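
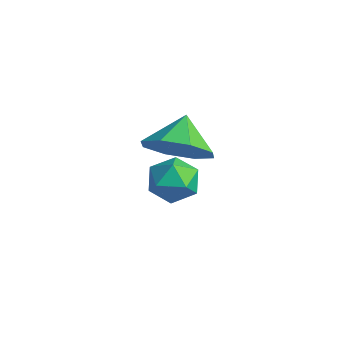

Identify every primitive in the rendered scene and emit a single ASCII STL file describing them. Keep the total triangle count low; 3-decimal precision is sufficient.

solid 
facet normal -0.875 -0.463 -0.141
outer loop
vertex -4.644 -2.812 -0.112
vertex -4.235 -3.549 -0.231
vertex -4.482 -3.321 0.551
endloop
endfacet
facet normal -0.948 0.093 0.303
outer loop
vertex -4.644 -2.812 -0.112
vertex -4.482 -3.321 0.551
vertex -4.376 -2.479 0.625
endloop
endfacet
facet normal -0.733 0.679 -0.040
outer loop
vertex -4.644 -2.812 -0.112
vertex -4.376 -2.479 0.625
vertex -4.065 -2.187 -0.112
endloop
endfacet
facet normal -0.526 0.488 -0.697
outer loop
vertex -4.644 -2.812 -0.112
vertex -4.065 -2.187 -0.112
vertex -3.978 -2.849 -0.641
endloop
endfacet
facet normal -0.614 -0.219 -0.758
outer loop
vertex -4.644 -2.812 -0.112
vertex -3.978 -2.849 -0.641
vertex -4.235 -3.549 -0.231
endloop
endfacet
facet normal -0.513 -0.011 0.859
outer loop
vertex -4.376 -2.479 0.625
vertex -4.482 -3.321 0.551
vertex -3.802 -3.011 0.961
endloop
endfacet
facet normal -0.395 -0.908 0.140
outer loop
vertex -4.482 -3.321 0.551
vertex -4.235 -3.549 -0.231
vertex -3.715 -3.673 0.432
endloop
endfacet
facet normal 0.027 -0.513 -0.858
outer loop
vertex -4.235 -3.549 -0.231
vertex -3.978 -2.849 -0.641
vertex -3.404 -3.381 -0.305
endloop
endfacet
facet normal 0.171 0.629 -0.759
outer loop
vertex -3.978 -2.849 -0.641
vertex -4.065 -2.187 -0.112
vertex -3.298 -2.539 -0.231
endloop
endfacet
facet normal -0.163 0.939 0.303
outer loop
vertex -4.065 -2.187 -0.112
vertex -4.376 -2.479 0.625
vertex -3.545 -2.311 0.551
endloop
endfacet
facet normal 0.526 -0.488 0.697
outer loop
vertex -3.136 -3.048 0.432
vertex -3.802 -3.011 0.961
vertex -3.715 -3.673 0.432
endloop
endfacet
facet normal 0.733 -0.679 0.040
outer loop
vertex -3.136 -3.048 0.432
vertex -3.715 -3.673 0.432
vertex -3.404 -3.381 -0.305
endloop
endfacet
facet normal 0.948 -0.093 -0.303
outer loop
vertex -3.136 -3.048 0.432
vertex -3.404 -3.381 -0.305
vertex -3.298 -2.539 -0.231
endloop
endfacet
facet normal 0.875 0.463 0.141
outer loop
vertex -3.136 -3.048 0.432
vertex -3.298 -2.539 -0.231
vertex -3.545 -2.311 0.551
endloop
endfacet
facet normal 0.614 0.219 0.758
outer loop
vertex -3.136 -3.048 0.432
vertex -3.545 -2.311 0.551
vertex -3.802 -3.011 0.961
endloop
endfacet
facet normal -0.171 -0.629 0.759
outer loop
vertex -3.715 -3.673 0.432
vertex -3.802 -3.011 0.961
vertex -4.482 -3.321 0.551
endloop
endfacet
facet normal 0.163 -0.939 -0.303
outer loop
vertex -3.404 -3.381 -0.305
vertex -3.715 -3.673 0.432
vertex -4.235 -3.549 -0.231
endloop
endfacet
facet normal 0.513 0.011 -0.859
outer loop
vertex -3.298 -2.539 -0.231
vertex -3.404 -3.381 -0.305
vertex -3.978 -2.849 -0.641
endloop
endfacet
facet normal 0.395 0.908 -0.140
outer loop
vertex -3.545 -2.311 0.551
vertex -3.298 -2.539 -0.231
vertex -4.065 -2.187 -0.112
endloop
endfacet
facet normal -0.027 0.513 0.858
outer loop
vertex -3.802 -3.011 0.961
vertex -3.545 -2.311 0.551
vertex -4.376 -2.479 0.625
endloop
endfacet
facet normal 0.499 -0.628 -0.597
outer loop
vertex -1.538 -4.135 3.917
vertex -2.273 -4.004 3.165
vertex -1.364 -3.521 3.416
endloop
endfacet
facet normal 0.332 0.538 0.775
outer loop
vertex -1.538 -4.135 3.917
vertex -1.364 -3.521 3.416
vertex -2.867 -3.256 3.875
endloop
endfacet
facet normal 0.499 -0.629 -0.596
outer loop
vertex -1.364 -3.521 3.416
vertex -2.273 -4.004 3.165
vertex -1.722 -3.191 2.768
endloop
endfacet
facet normal 0.259 0.911 0.321
outer loop
vertex -1.364 -3.521 3.416
vertex -1.722 -3.191 2.768
vertex -2.867 -3.256 3.875
endloop
endfacet
facet normal 0.498 -0.629 -0.596
outer loop
vertex -1.722 -3.191 2.768
vertex -2.273 -4.004 3.165
vertex -2.404 -3.337 2.352
endloop
endfacet
facet normal -0.151 0.984 -0.098
outer loop
vertex -1.722 -3.191 2.768
vertex -2.404 -3.337 2.352
vertex -2.867 -3.256 3.875
endloop
endfacet
facet normal 0.498 -0.629 -0.596
outer loop
vertex -2.404 -3.337 2.352
vertex -2.273 -4.004 3.165
vertex -3.009 -3.874 2.413
endloop
endfacet
facet normal -0.658 0.714 -0.238
outer loop
vertex -2.404 -3.337 2.352
vertex -3.009 -3.874 2.413
vertex -2.867 -3.256 3.875
endloop
endfacet
facet normal 0.498 -0.629 -0.597
outer loop
vertex -3.009 -3.874 2.413
vertex -2.273 -4.004 3.165
vertex -3.183 -4.487 2.914
endloop
endfacet
facet normal -0.965 0.261 -0.016
outer loop
vertex -3.009 -3.874 2.413
vertex -3.183 -4.487 2.914
vertex -2.867 -3.256 3.875
endloop
endfacet
facet normal 0.498 -0.629 -0.597
outer loop
vertex -3.183 -4.487 2.914
vertex -2.273 -4.004 3.165
vertex -2.825 -4.818 3.562
endloop
endfacet
facet normal -0.893 -0.111 0.436
outer loop
vertex -3.183 -4.487 2.914
vertex -2.825 -4.818 3.562
vertex -2.867 -3.256 3.875
endloop
endfacet
facet normal 0.499 -0.629 -0.597
outer loop
vertex -2.825 -4.818 3.562
vertex -2.273 -4.004 3.165
vertex -2.143 -4.672 3.978
endloop
endfacet
facet normal -0.483 -0.185 0.856
outer loop
vertex -2.825 -4.818 3.562
vertex -2.143 -4.672 3.978
vertex -2.867 -3.256 3.875
endloop
endfacet
facet normal 0.498 -0.629 -0.597
outer loop
vertex -2.143 -4.672 3.978
vertex -2.273 -4.004 3.165
vertex -1.538 -4.135 3.917
endloop
endfacet
facet normal 0.025 0.085 0.996
outer loop
vertex -2.143 -4.672 3.978
vertex -1.538 -4.135 3.917
vertex -2.867 -3.256 3.875
endloop
endfacet

endsolid


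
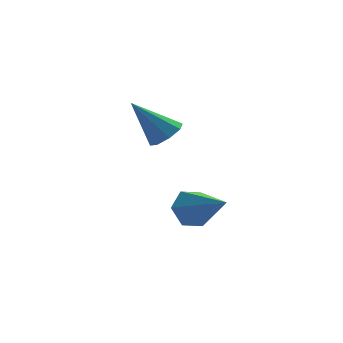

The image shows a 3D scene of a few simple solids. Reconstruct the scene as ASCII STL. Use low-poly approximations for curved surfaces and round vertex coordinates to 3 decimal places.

solid 
facet normal -0.424 0.768 -0.480
outer loop
vertex 1.649 -1.69 -4.668
vertex 1.301 -1.397 -3.891
vertex 2.113 -1.114 -4.155
endloop
endfacet
facet normal 0.844 -0.266 -0.465
outer loop
vertex 1.649 -1.69 -4.668
vertex 2.113 -1.114 -4.155
vertex 2.219 -3.063 -2.849
endloop
endfacet
facet normal -0.424 0.768 -0.481
outer loop
vertex 2.113 -1.114 -4.155
vertex 1.301 -1.397 -3.891
vertex 1.765 -0.82 -3.379
endloop
endfacet
facet normal 0.914 0.259 0.312
outer loop
vertex 2.113 -1.114 -4.155
vertex 1.765 -0.82 -3.379
vertex 2.219 -3.063 -2.849
endloop
endfacet
facet normal -0.423 0.768 -0.481
outer loop
vertex 1.765 -0.82 -3.379
vertex 1.301 -1.397 -3.891
vertex 0.952 -1.103 -3.115
endloop
endfacet
facet normal 0.213 0.265 0.940
outer loop
vertex 1.765 -0.82 -3.379
vertex 0.952 -1.103 -3.115
vertex 2.219 -3.063 -2.849
endloop
endfacet
facet normal -0.423 0.768 -0.481
outer loop
vertex 0.952 -1.103 -3.115
vertex 1.301 -1.397 -3.891
vertex 0.488 -1.68 -3.627
endloop
endfacet
facet normal -0.558 -0.253 0.791
outer loop
vertex 0.952 -1.103 -3.115
vertex 0.488 -1.68 -3.627
vertex 2.219 -3.063 -2.849
endloop
endfacet
facet normal -0.423 0.769 -0.479
outer loop
vertex 0.488 -1.68 -3.627
vertex 1.301 -1.397 -3.891
vertex 0.836 -1.973 -4.404
endloop
endfacet
facet normal -0.628 -0.778 0.012
outer loop
vertex 0.488 -1.68 -3.627
vertex 0.836 -1.973 -4.404
vertex 2.219 -3.063 -2.849
endloop
endfacet
facet normal -0.423 0.769 -0.479
outer loop
vertex 0.836 -1.973 -4.404
vertex 1.301 -1.397 -3.891
vertex 1.649 -1.69 -4.668
endloop
endfacet
facet normal 0.073 -0.785 -0.615
outer loop
vertex 0.836 -1.973 -4.404
vertex 1.649 -1.69 -4.668
vertex 2.219 -3.063 -2.849
endloop
endfacet
facet normal 0.613 -0.179 -0.770
outer loop
vertex 1.713 2.384 -1.188
vertex 1.074 2.302 -1.678
vertex 1.543 2.92 -1.448
endloop
endfacet
facet normal 0.492 0.501 0.712
outer loop
vertex 1.713 2.384 -1.188
vertex 1.543 2.92 -1.448
vertex -0.214 2.678 -0.062
endloop
endfacet
facet normal 0.613 -0.179 -0.769
outer loop
vertex 1.543 2.92 -1.448
vertex 1.074 2.302 -1.678
vertex 1.098 3.094 -1.843
endloop
endfacet
facet normal 0.105 0.948 0.299
outer loop
vertex 1.543 2.92 -1.448
vertex 1.098 3.094 -1.843
vertex -0.214 2.678 -0.062
endloop
endfacet
facet normal 0.613 -0.179 -0.770
outer loop
vertex 1.098 3.094 -1.843
vertex 1.074 2.302 -1.678
vertex 0.639 2.804 -2.141
endloop
endfacet
facet normal -0.464 0.875 -0.137
outer loop
vertex 1.098 3.094 -1.843
vertex 0.639 2.804 -2.141
vertex -0.214 2.678 -0.062
endloop
endfacet
facet normal 0.613 -0.179 -0.770
outer loop
vertex 0.639 2.804 -2.141
vertex 1.074 2.302 -1.678
vertex 0.434 2.219 -2.168
endloop
endfacet
facet normal -0.882 0.325 -0.342
outer loop
vertex 0.639 2.804 -2.141
vertex 0.434 2.219 -2.168
vertex -0.214 2.678 -0.062
endloop
endfacet
facet normal 0.613 -0.179 -0.770
outer loop
vertex 0.434 2.219 -2.168
vertex 1.074 2.302 -1.678
vertex 0.604 1.683 -1.908
endloop
endfacet
facet normal -0.904 -0.381 -0.195
outer loop
vertex 0.434 2.219 -2.168
vertex 0.604 1.683 -1.908
vertex -0.214 2.678 -0.062
endloop
endfacet
facet normal 0.613 -0.179 -0.770
outer loop
vertex 0.604 1.683 -1.908
vertex 1.074 2.302 -1.678
vertex 1.049 1.509 -1.513
endloop
endfacet
facet normal -0.517 -0.828 0.217
outer loop
vertex 0.604 1.683 -1.908
vertex 1.049 1.509 -1.513
vertex -0.214 2.678 -0.062
endloop
endfacet
facet normal 0.613 -0.179 -0.769
outer loop
vertex 1.049 1.509 -1.513
vertex 1.074 2.302 -1.678
vertex 1.508 1.799 -1.215
endloop
endfacet
facet normal 0.052 -0.755 0.654
outer loop
vertex 1.049 1.509 -1.513
vertex 1.508 1.799 -1.215
vertex -0.214 2.678 -0.062
endloop
endfacet
facet normal 0.613 -0.179 -0.769
outer loop
vertex 1.508 1.799 -1.215
vertex 1.074 2.302 -1.678
vertex 1.713 2.384 -1.188
endloop
endfacet
facet normal 0.470 -0.204 0.858
outer loop
vertex 1.508 1.799 -1.215
vertex 1.713 2.384 -1.188
vertex -0.214 2.678 -0.062
endloop
endfacet

endsolid


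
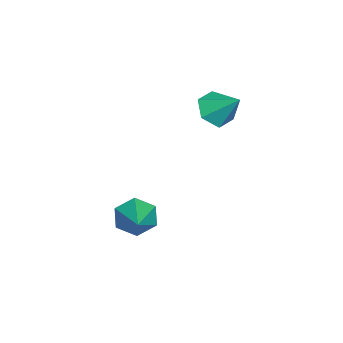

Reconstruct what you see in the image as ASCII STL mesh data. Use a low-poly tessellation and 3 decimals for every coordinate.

solid 
facet normal -0.331 -0.678 -0.657
outer loop
vertex -3.092 2.569 3.253
vertex -3.77 2.89 3.263
vertex -3.254 3.118 2.768
endloop
endfacet
facet normal 0.968 0.245 -0.046
outer loop
vertex -3.092 2.569 3.253
vertex -3.254 3.118 2.768
vertex -3.35 3.75 4.097
endloop
endfacet
facet normal -0.330 -0.678 -0.656
outer loop
vertex -3.254 3.118 2.768
vertex -3.77 2.89 3.263
vertex -3.932 3.438 2.778
endloop
endfacet
facet normal 0.392 0.842 -0.372
outer loop
vertex -3.254 3.118 2.768
vertex -3.932 3.438 2.778
vertex -3.35 3.75 4.097
endloop
endfacet
facet normal -0.330 -0.678 -0.656
outer loop
vertex -3.932 3.438 2.778
vertex -3.77 2.89 3.263
vertex -4.448 3.21 3.273
endloop
endfacet
facet normal -0.425 0.905 -0.026
outer loop
vertex -3.932 3.438 2.778
vertex -4.448 3.21 3.273
vertex -3.35 3.75 4.097
endloop
endfacet
facet normal -0.330 -0.678 -0.657
outer loop
vertex -4.448 3.21 3.273
vertex -3.77 2.89 3.263
vertex -4.285 2.662 3.757
endloop
endfacet
facet normal -0.667 0.372 0.646
outer loop
vertex -4.448 3.21 3.273
vertex -4.285 2.662 3.757
vertex -3.35 3.75 4.097
endloop
endfacet
facet normal -0.330 -0.678 -0.657
outer loop
vertex -4.285 2.662 3.757
vertex -3.77 2.89 3.263
vertex -3.608 2.341 3.748
endloop
endfacet
facet normal -0.093 -0.223 0.970
outer loop
vertex -4.285 2.662 3.757
vertex -3.608 2.341 3.748
vertex -3.35 3.75 4.097
endloop
endfacet
facet normal -0.331 -0.678 -0.657
outer loop
vertex -3.608 2.341 3.748
vertex -3.77 2.89 3.263
vertex -3.092 2.569 3.253
endloop
endfacet
facet normal 0.726 -0.288 0.624
outer loop
vertex -3.608 2.341 3.748
vertex -3.092 2.569 3.253
vertex -3.35 3.75 4.097
endloop
endfacet
facet normal -0.858 -0.261 -0.443
outer loop
vertex -0.97 0.291 -0.868
vertex -1.322 0.854 -0.518
vertex -1.009 0.967 -1.19
endloop
endfacet
facet normal 0.789 -0.227 -0.571
outer loop
vertex -0.97 0.291 -0.868
vertex -1.009 0.967 -1.19
vertex 0.102 1.286 0.218
endloop
endfacet
facet normal -0.858 -0.261 -0.443
outer loop
vertex -1.009 0.967 -1.19
vertex -1.322 0.854 -0.518
vertex -1.361 1.53 -0.84
endloop
endfacet
facet normal 0.509 0.661 -0.551
outer loop
vertex -1.009 0.967 -1.19
vertex -1.361 1.53 -0.84
vertex 0.102 1.286 0.218
endloop
endfacet
facet normal -0.857 -0.261 -0.444
outer loop
vertex -1.361 1.53 -0.84
vertex -1.322 0.854 -0.518
vertex -1.674 1.416 -0.168
endloop
endfacet
facet normal 0.032 0.983 0.182
outer loop
vertex -1.361 1.53 -0.84
vertex -1.674 1.416 -0.168
vertex 0.102 1.286 0.218
endloop
endfacet
facet normal -0.857 -0.261 -0.444
outer loop
vertex -1.674 1.416 -0.168
vertex -1.322 0.854 -0.518
vertex -1.635 0.74 0.154
endloop
endfacet
facet normal -0.164 0.417 0.894
outer loop
vertex -1.674 1.416 -0.168
vertex -1.635 0.74 0.154
vertex 0.102 1.286 0.218
endloop
endfacet
facet normal -0.857 -0.261 -0.444
outer loop
vertex -1.635 0.74 0.154
vertex -1.322 0.854 -0.518
vertex -1.283 0.178 -0.195
endloop
endfacet
facet normal 0.116 -0.471 0.875
outer loop
vertex -1.635 0.74 0.154
vertex -1.283 0.178 -0.195
vertex 0.102 1.286 0.218
endloop
endfacet
facet normal -0.858 -0.261 -0.443
outer loop
vertex -1.283 0.178 -0.195
vertex -1.322 0.854 -0.518
vertex -0.97 0.291 -0.868
endloop
endfacet
facet normal 0.592 -0.793 0.142
outer loop
vertex -1.283 0.178 -0.195
vertex -0.97 0.291 -0.868
vertex 0.102 1.286 0.218
endloop
endfacet

endsolid


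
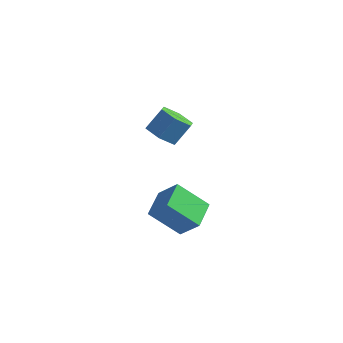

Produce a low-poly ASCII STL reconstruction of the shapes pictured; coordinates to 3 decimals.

solid 
facet normal -0.689 0.067 -0.721
outer loop
vertex 2.148 -3.311 2.47
vertex 1.969 -1.985 2.764
vertex 3.395 -2.888 1.318
endloop
endfacet
facet normal 0.130 -0.968 -0.214
outer loop
vertex 4.291 -2.975 2.256
vertex 2.148 -3.311 2.47
vertex 3.395 -2.888 1.318
endloop
endfacet
facet normal -0.689 0.067 -0.721
outer loop
vertex 3.395 -2.888 1.318
vertex 1.969 -1.985 2.764
vertex 3.216 -1.562 1.612
endloop
endfacet
facet normal 0.713 0.242 -0.658
outer loop
vertex 3.216 -1.562 1.612
vertex 4.291 -2.975 2.256
vertex 3.395 -2.888 1.318
endloop
endfacet
facet normal -0.713 -0.242 0.658
outer loop
vertex 2.148 -3.311 2.47
vertex 2.865 -2.072 3.702
vertex 1.969 -1.985 2.764
endloop
endfacet
facet normal 0.130 -0.968 -0.214
outer loop
vertex 3.044 -3.398 3.408
vertex 2.148 -3.311 2.47
vertex 4.291 -2.975 2.256
endloop
endfacet
facet normal -0.713 -0.242 0.658
outer loop
vertex 3.044 -3.398 3.408
vertex 2.865 -2.072 3.702
vertex 2.148 -3.311 2.47
endloop
endfacet
facet normal -0.130 0.968 0.214
outer loop
vertex 1.969 -1.985 2.764
vertex 2.865 -2.072 3.702
vertex 3.216 -1.562 1.612
endloop
endfacet
facet normal 0.713 0.242 -0.658
outer loop
vertex 4.112 -1.649 2.55
vertex 4.291 -2.975 2.256
vertex 3.216 -1.562 1.612
endloop
endfacet
facet normal -0.130 0.968 0.214
outer loop
vertex 3.216 -1.562 1.612
vertex 2.865 -2.072 3.702
vertex 4.112 -1.649 2.55
endloop
endfacet
facet normal 0.689 -0.067 0.721
outer loop
vertex 4.112 -1.649 2.55
vertex 3.044 -3.398 3.408
vertex 4.291 -2.975 2.256
endloop
endfacet
facet normal 0.689 -0.067 0.721
outer loop
vertex 2.865 -2.072 3.702
vertex 3.044 -3.398 3.408
vertex 4.112 -1.649 2.55
endloop
endfacet
facet normal -0.366 -0.529 -0.765
outer loop
vertex 0.796 1.911 2.783
vertex -0.007 2.232 2.945
vertex 0.532 2.656 2.394
endloop
endfacet
facet normal 0.881 0.068 -0.468
outer loop
vertex 0.796 1.911 2.783
vertex 0.532 2.656 2.394
vertex 1.25 2.567 3.732
endloop
endfacet
facet normal 0.881 0.066 -0.468
outer loop
vertex 1.25 2.567 3.732
vertex 0.532 2.656 2.394
vertex 0.987 3.312 3.343
endloop
endfacet
facet normal 0.367 0.529 0.765
outer loop
vertex 1.25 2.567 3.732
vertex 0.987 3.312 3.343
vertex 0.447 2.888 3.895
endloop
endfacet
facet normal -0.366 -0.529 -0.765
outer loop
vertex 0.532 2.656 2.394
vertex -0.007 2.232 2.945
vertex -0.271 2.976 2.557
endloop
endfacet
facet normal 0.180 0.767 -0.616
outer loop
vertex 0.532 2.656 2.394
vertex -0.271 2.976 2.557
vertex 0.987 3.312 3.343
endloop
endfacet
facet normal 0.180 0.767 -0.616
outer loop
vertex 0.987 3.312 3.343
vertex -0.271 2.976 2.557
vertex 0.184 3.632 3.506
endloop
endfacet
facet normal 0.366 0.530 0.765
outer loop
vertex 0.987 3.312 3.343
vertex 0.184 3.632 3.506
vertex 0.447 2.888 3.895
endloop
endfacet
facet normal -0.367 -0.529 -0.765
outer loop
vertex -0.271 2.976 2.557
vertex -0.007 2.232 2.945
vertex -0.81 2.553 3.108
endloop
endfacet
facet normal -0.700 0.699 -0.148
outer loop
vertex -0.271 2.976 2.557
vertex -0.81 2.553 3.108
vertex 0.184 3.632 3.506
endloop
endfacet
facet normal -0.699 0.699 -0.149
outer loop
vertex 0.184 3.632 3.506
vertex -0.81 2.553 3.108
vertex -0.356 3.209 4.057
endloop
endfacet
facet normal 0.366 0.530 0.765
outer loop
vertex 0.184 3.632 3.506
vertex -0.356 3.209 4.057
vertex 0.447 2.888 3.895
endloop
endfacet
facet normal -0.367 -0.529 -0.765
outer loop
vertex -0.81 2.553 3.108
vertex -0.007 2.232 2.945
vertex -0.547 1.808 3.497
endloop
endfacet
facet normal -0.881 -0.067 0.468
outer loop
vertex -0.81 2.553 3.108
vertex -0.547 1.808 3.497
vertex -0.356 3.209 4.057
endloop
endfacet
facet normal -0.881 -0.067 0.469
outer loop
vertex -0.356 3.209 4.057
vertex -0.547 1.808 3.497
vertex -0.092 2.464 4.446
endloop
endfacet
facet normal 0.366 0.529 0.765
outer loop
vertex -0.356 3.209 4.057
vertex -0.092 2.464 4.446
vertex 0.447 2.888 3.895
endloop
endfacet
facet normal -0.366 -0.530 -0.765
outer loop
vertex -0.547 1.808 3.497
vertex -0.007 2.232 2.945
vertex 0.256 1.488 3.334
endloop
endfacet
facet normal -0.180 -0.767 0.616
outer loop
vertex -0.547 1.808 3.497
vertex 0.256 1.488 3.334
vertex -0.092 2.464 4.446
endloop
endfacet
facet normal -0.180 -0.767 0.616
outer loop
vertex -0.092 2.464 4.446
vertex 0.256 1.488 3.334
vertex 0.711 2.144 4.283
endloop
endfacet
facet normal 0.366 0.529 0.765
outer loop
vertex -0.092 2.464 4.446
vertex 0.711 2.144 4.283
vertex 0.447 2.888 3.895
endloop
endfacet
facet normal -0.366 -0.530 -0.765
outer loop
vertex 0.256 1.488 3.334
vertex -0.007 2.232 2.945
vertex 0.796 1.911 2.783
endloop
endfacet
facet normal 0.699 -0.699 0.148
outer loop
vertex 0.256 1.488 3.334
vertex 0.796 1.911 2.783
vertex 0.711 2.144 4.283
endloop
endfacet
facet normal 0.700 -0.699 0.148
outer loop
vertex 0.711 2.144 4.283
vertex 0.796 1.911 2.783
vertex 1.25 2.567 3.732
endloop
endfacet
facet normal 0.367 0.529 0.765
outer loop
vertex 0.711 2.144 4.283
vertex 1.25 2.567 3.732
vertex 0.447 2.888 3.895
endloop
endfacet

endsolid


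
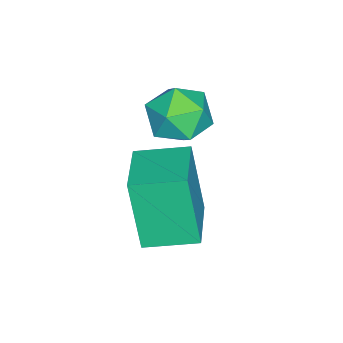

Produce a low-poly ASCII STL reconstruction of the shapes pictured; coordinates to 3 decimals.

solid 
facet normal 0.345 0.227 0.910
outer loop
vertex -0.744 2.642 1.865
vertex -1.01 1.801 2.176
vertex -0.152 1.919 1.821
endloop
endfacet
facet normal 0.720 0.565 0.404
outer loop
vertex -0.744 2.642 1.865
vertex -0.152 1.919 1.821
vertex -0.216 2.515 1.103
endloop
endfacet
facet normal 0.267 0.963 0.025
outer loop
vertex -0.744 2.642 1.865
vertex -0.216 2.515 1.103
vertex -1.113 2.766 1.014
endloop
endfacet
facet normal -0.387 0.874 0.295
outer loop
vertex -0.744 2.642 1.865
vertex -1.113 2.766 1.014
vertex -1.604 2.325 1.677
endloop
endfacet
facet normal -0.339 0.419 0.843
outer loop
vertex -0.744 2.642 1.865
vertex -1.604 2.325 1.677
vertex -1.01 1.801 2.176
endloop
endfacet
facet normal 0.997 0.070 -0.030
outer loop
vertex -0.216 2.515 1.103
vertex -0.152 1.919 1.821
vertex -0.156 1.595 0.943
endloop
endfacet
facet normal 0.391 -0.475 0.788
outer loop
vertex -0.152 1.919 1.821
vertex -1.01 1.801 2.176
vertex -0.647 1.154 1.606
endloop
endfacet
facet normal -0.716 -0.165 0.679
outer loop
vertex -1.01 1.801 2.176
vertex -1.604 2.325 1.677
vertex -1.544 1.405 1.517
endloop
endfacet
facet normal -0.794 0.572 -0.207
outer loop
vertex -1.604 2.325 1.677
vertex -1.113 2.766 1.014
vertex -1.608 2.001 0.799
endloop
endfacet
facet normal 0.265 0.717 -0.645
outer loop
vertex -1.113 2.766 1.014
vertex -0.216 2.515 1.103
vertex -0.75 2.119 0.444
endloop
endfacet
facet normal 0.387 -0.874 -0.295
outer loop
vertex -1.016 1.278 0.755
vertex -0.156 1.595 0.943
vertex -0.647 1.154 1.606
endloop
endfacet
facet normal -0.267 -0.963 -0.025
outer loop
vertex -1.016 1.278 0.755
vertex -0.647 1.154 1.606
vertex -1.544 1.405 1.517
endloop
endfacet
facet normal -0.720 -0.565 -0.404
outer loop
vertex -1.016 1.278 0.755
vertex -1.544 1.405 1.517
vertex -1.608 2.001 0.799
endloop
endfacet
facet normal -0.345 -0.227 -0.910
outer loop
vertex -1.016 1.278 0.755
vertex -1.608 2.001 0.799
vertex -0.75 2.119 0.444
endloop
endfacet
facet normal 0.339 -0.419 -0.843
outer loop
vertex -1.016 1.278 0.755
vertex -0.75 2.119 0.444
vertex -0.156 1.595 0.943
endloop
endfacet
facet normal 0.794 -0.572 0.207
outer loop
vertex -0.647 1.154 1.606
vertex -0.156 1.595 0.943
vertex -0.152 1.919 1.821
endloop
endfacet
facet normal -0.265 -0.717 0.645
outer loop
vertex -1.544 1.405 1.517
vertex -0.647 1.154 1.606
vertex -1.01 1.801 2.176
endloop
endfacet
facet normal -0.997 -0.070 0.030
outer loop
vertex -1.608 2.001 0.799
vertex -1.544 1.405 1.517
vertex -1.604 2.325 1.677
endloop
endfacet
facet normal -0.391 0.475 -0.788
outer loop
vertex -0.75 2.119 0.444
vertex -1.608 2.001 0.799
vertex -1.113 2.766 1.014
endloop
endfacet
facet normal 0.716 0.165 -0.679
outer loop
vertex -0.156 1.595 0.943
vertex -0.75 2.119 0.444
vertex -0.216 2.515 1.103
endloop
endfacet
facet normal -0.928 -0.310 -0.208
outer loop
vertex 0.552 1.348 0.925
vertex 0.065 2.651 1.155
vertex 0.846 1.811 -1.081
endloop
endfacet
facet normal 0.345 -0.924 -0.163
outer loop
vertex 2.395 2.329 -0.735
vertex 0.552 1.348 0.925
vertex 0.846 1.811 -1.081
endloop
endfacet
facet normal -0.928 -0.310 -0.207
outer loop
vertex 0.846 1.811 -1.081
vertex 0.065 2.651 1.155
vertex 0.359 3.114 -0.852
endloop
endfacet
facet normal 0.141 0.222 -0.965
outer loop
vertex 0.359 3.114 -0.852
vertex 2.395 2.329 -0.735
vertex 0.846 1.811 -1.081
endloop
endfacet
facet normal -0.141 -0.223 0.965
outer loop
vertex 0.552 1.348 0.925
vertex 1.614 3.169 1.501
vertex 0.065 2.651 1.155
endloop
endfacet
facet normal 0.345 -0.924 -0.163
outer loop
vertex 2.101 1.866 1.272
vertex 0.552 1.348 0.925
vertex 2.395 2.329 -0.735
endloop
endfacet
facet normal -0.142 -0.222 0.965
outer loop
vertex 2.101 1.866 1.272
vertex 1.614 3.169 1.501
vertex 0.552 1.348 0.925
endloop
endfacet
facet normal -0.345 0.924 0.163
outer loop
vertex 0.065 2.651 1.155
vertex 1.614 3.169 1.501
vertex 0.359 3.114 -0.852
endloop
endfacet
facet normal 0.141 0.223 -0.964
outer loop
vertex 1.908 3.632 -0.505
vertex 2.395 2.329 -0.735
vertex 0.359 3.114 -0.852
endloop
endfacet
facet normal -0.346 0.924 0.163
outer loop
vertex 0.359 3.114 -0.852
vertex 1.614 3.169 1.501
vertex 1.908 3.632 -0.505
endloop
endfacet
facet normal 0.928 0.310 0.207
outer loop
vertex 1.908 3.632 -0.505
vertex 2.101 1.866 1.272
vertex 2.395 2.329 -0.735
endloop
endfacet
facet normal 0.928 0.310 0.208
outer loop
vertex 1.614 3.169 1.501
vertex 2.101 1.866 1.272
vertex 1.908 3.632 -0.505
endloop
endfacet

endsolid


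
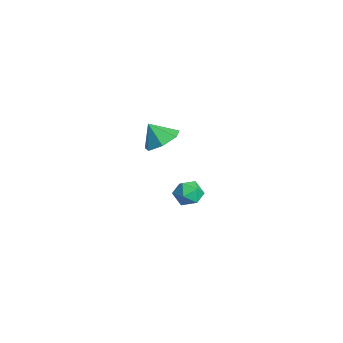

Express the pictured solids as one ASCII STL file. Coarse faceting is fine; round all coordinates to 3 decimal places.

solid 
facet normal 0.123 0.839 0.530
outer loop
vertex 0.387 -0.545 -3.838
vertex -0.127 -0.866 -3.21
vertex 0.734 -1.008 -3.185
endloop
endfacet
facet normal 0.698 0.704 0.128
outer loop
vertex 0.387 -0.545 -3.838
vertex 0.734 -1.008 -3.185
vertex 1.01 -1.133 -4.003
endloop
endfacet
facet normal 0.490 0.674 -0.553
outer loop
vertex 0.387 -0.545 -3.838
vertex 1.01 -1.133 -4.003
vertex 0.321 -1.068 -4.534
endloop
endfacet
facet normal -0.215 0.790 -0.574
outer loop
vertex 0.387 -0.545 -3.838
vertex 0.321 -1.068 -4.534
vertex -0.382 -0.903 -4.043
endloop
endfacet
facet normal -0.441 0.892 0.095
outer loop
vertex 0.387 -0.545 -3.838
vertex -0.382 -0.903 -4.043
vertex -0.127 -0.866 -3.21
endloop
endfacet
facet normal 0.949 0.061 0.311
outer loop
vertex 1.01 -1.133 -4.003
vertex 0.734 -1.008 -3.185
vertex 0.882 -1.817 -3.477
endloop
endfacet
facet normal 0.018 0.281 0.960
outer loop
vertex 0.734 -1.008 -3.185
vertex -0.127 -0.866 -3.21
vertex 0.179 -1.652 -2.986
endloop
endfacet
facet normal -0.894 0.365 0.258
outer loop
vertex -0.127 -0.866 -3.21
vertex -0.382 -0.903 -4.043
vertex -0.51 -1.587 -3.517
endloop
endfacet
facet normal -0.529 0.201 -0.825
outer loop
vertex -0.382 -0.903 -4.043
vertex 0.321 -1.068 -4.534
vertex -0.234 -1.712 -4.335
endloop
endfacet
facet normal 0.611 0.012 -0.791
outer loop
vertex 0.321 -1.068 -4.534
vertex 1.01 -1.133 -4.003
vertex 0.627 -1.854 -4.31
endloop
endfacet
facet normal 0.215 -0.790 0.574
outer loop
vertex 0.113 -2.175 -3.682
vertex 0.882 -1.817 -3.477
vertex 0.179 -1.652 -2.986
endloop
endfacet
facet normal -0.490 -0.674 0.553
outer loop
vertex 0.113 -2.175 -3.682
vertex 0.179 -1.652 -2.986
vertex -0.51 -1.587 -3.517
endloop
endfacet
facet normal -0.698 -0.704 -0.128
outer loop
vertex 0.113 -2.175 -3.682
vertex -0.51 -1.587 -3.517
vertex -0.234 -1.712 -4.335
endloop
endfacet
facet normal -0.123 -0.839 -0.530
outer loop
vertex 0.113 -2.175 -3.682
vertex -0.234 -1.712 -4.335
vertex 0.627 -1.854 -4.31
endloop
endfacet
facet normal 0.441 -0.892 -0.095
outer loop
vertex 0.113 -2.175 -3.682
vertex 0.627 -1.854 -4.31
vertex 0.882 -1.817 -3.477
endloop
endfacet
facet normal 0.529 -0.201 0.825
outer loop
vertex 0.179 -1.652 -2.986
vertex 0.882 -1.817 -3.477
vertex 0.734 -1.008 -3.185
endloop
endfacet
facet normal -0.611 -0.012 0.791
outer loop
vertex -0.51 -1.587 -3.517
vertex 0.179 -1.652 -2.986
vertex -0.127 -0.866 -3.21
endloop
endfacet
facet normal -0.949 -0.061 -0.311
outer loop
vertex -0.234 -1.712 -4.335
vertex -0.51 -1.587 -3.517
vertex -0.382 -0.903 -4.043
endloop
endfacet
facet normal -0.018 -0.281 -0.960
outer loop
vertex 0.627 -1.854 -4.31
vertex -0.234 -1.712 -4.335
vertex 0.321 -1.068 -4.534
endloop
endfacet
facet normal 0.894 -0.365 -0.258
outer loop
vertex 0.882 -1.817 -3.477
vertex 0.627 -1.854 -4.31
vertex 1.01 -1.133 -4.003
endloop
endfacet
facet normal 0.376 0.452 -0.809
outer loop
vertex 3.943 -3.115 3.248
vertex 3.303 -3.62 2.668
vertex 3.178 -2.73 3.107
endloop
endfacet
facet normal 0.010 0.361 0.932
outer loop
vertex 3.943 -3.115 3.248
vertex 3.178 -2.73 3.107
vertex 2.837 -4.18 3.672
endloop
endfacet
facet normal 0.376 0.452 -0.809
outer loop
vertex 3.178 -2.73 3.107
vertex 3.303 -3.62 2.668
vertex 2.507 -3.015 2.636
endloop
endfacet
facet normal -0.634 0.406 0.658
outer loop
vertex 3.178 -2.73 3.107
vertex 2.507 -3.015 2.636
vertex 2.837 -4.18 3.672
endloop
endfacet
facet normal 0.376 0.452 -0.809
outer loop
vertex 2.507 -3.015 2.636
vertex 3.303 -3.62 2.668
vertex 2.436 -3.756 2.189
endloop
endfacet
facet normal -0.968 -0.056 0.246
outer loop
vertex 2.507 -3.015 2.636
vertex 2.436 -3.756 2.189
vertex 2.837 -4.18 3.672
endloop
endfacet
facet normal 0.376 0.452 -0.809
outer loop
vertex 2.436 -3.756 2.189
vertex 3.303 -3.62 2.668
vertex 3.017 -4.394 2.103
endloop
endfacet
facet normal -0.739 -0.674 0.007
outer loop
vertex 2.436 -3.756 2.189
vertex 3.017 -4.394 2.103
vertex 2.837 -4.18 3.672
endloop
endfacet
facet normal 0.376 0.452 -0.809
outer loop
vertex 3.017 -4.394 2.103
vertex 3.303 -3.62 2.668
vertex 3.814 -4.449 2.443
endloop
endfacet
facet normal -0.119 -0.985 0.121
outer loop
vertex 3.017 -4.394 2.103
vertex 3.814 -4.449 2.443
vertex 2.837 -4.18 3.672
endloop
endfacet
facet normal 0.376 0.451 -0.809
outer loop
vertex 3.814 -4.449 2.443
vertex 3.303 -3.62 2.668
vertex 4.226 -3.88 2.952
endloop
endfacet
facet normal 0.423 -0.755 0.501
outer loop
vertex 3.814 -4.449 2.443
vertex 4.226 -3.88 2.952
vertex 2.837 -4.18 3.672
endloop
endfacet
facet normal 0.376 0.452 -0.809
outer loop
vertex 4.226 -3.88 2.952
vertex 3.303 -3.62 2.668
vertex 3.943 -3.115 3.248
endloop
endfacet
facet normal 0.481 -0.156 0.863
outer loop
vertex 4.226 -3.88 2.952
vertex 3.943 -3.115 3.248
vertex 2.837 -4.18 3.672
endloop
endfacet

endsolid


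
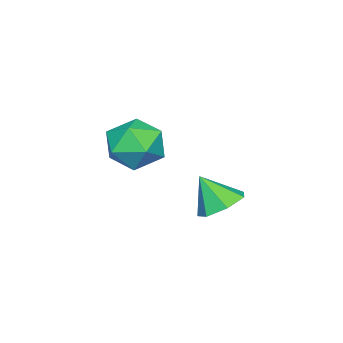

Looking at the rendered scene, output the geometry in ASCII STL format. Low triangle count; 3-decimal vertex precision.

solid 
facet normal 0.416 0.798 -0.436
outer loop
vertex 2.781 -3.026 -1.806
vertex 1.919 -2.362 -1.414
vertex 2.871 -2.509 -0.775
endloop
endfacet
facet normal 0.914 0.325 -0.243
outer loop
vertex 2.781 -3.026 -1.806
vertex 2.871 -2.509 -0.775
vertex 3.225 -3.603 -0.907
endloop
endfacet
facet normal 0.769 -0.293 -0.568
outer loop
vertex 2.781 -3.026 -1.806
vertex 3.225 -3.603 -0.907
vertex 2.491 -4.131 -1.628
endloop
endfacet
facet normal 0.181 -0.202 -0.962
outer loop
vertex 2.781 -3.026 -1.806
vertex 2.491 -4.131 -1.628
vertex 1.683 -3.364 -1.941
endloop
endfacet
facet normal -0.037 0.472 -0.881
outer loop
vertex 2.781 -3.026 -1.806
vertex 1.683 -3.364 -1.941
vertex 1.919 -2.362 -1.414
endloop
endfacet
facet normal 0.859 0.222 0.461
outer loop
vertex 3.225 -3.603 -0.907
vertex 2.871 -2.509 -0.775
vertex 2.637 -3.296 0.041
endloop
endfacet
facet normal 0.053 0.987 0.149
outer loop
vertex 2.871 -2.509 -0.775
vertex 1.919 -2.362 -1.414
vertex 1.829 -2.529 -0.272
endloop
endfacet
facet normal -0.680 0.460 -0.571
outer loop
vertex 1.919 -2.362 -1.414
vertex 1.683 -3.364 -1.941
vertex 1.095 -3.057 -0.993
endloop
endfacet
facet normal -0.327 -0.632 -0.703
outer loop
vertex 1.683 -3.364 -1.941
vertex 2.491 -4.131 -1.628
vertex 1.449 -4.151 -1.125
endloop
endfacet
facet normal 0.624 -0.779 -0.065
outer loop
vertex 2.491 -4.131 -1.628
vertex 3.225 -3.603 -0.907
vertex 2.401 -4.298 -0.486
endloop
endfacet
facet normal -0.181 0.202 0.962
outer loop
vertex 1.539 -3.634 -0.094
vertex 2.637 -3.296 0.041
vertex 1.829 -2.529 -0.272
endloop
endfacet
facet normal -0.769 0.293 0.568
outer loop
vertex 1.539 -3.634 -0.094
vertex 1.829 -2.529 -0.272
vertex 1.095 -3.057 -0.993
endloop
endfacet
facet normal -0.914 -0.325 0.243
outer loop
vertex 1.539 -3.634 -0.094
vertex 1.095 -3.057 -0.993
vertex 1.449 -4.151 -1.125
endloop
endfacet
facet normal -0.416 -0.798 0.436
outer loop
vertex 1.539 -3.634 -0.094
vertex 1.449 -4.151 -1.125
vertex 2.401 -4.298 -0.486
endloop
endfacet
facet normal 0.037 -0.472 0.881
outer loop
vertex 1.539 -3.634 -0.094
vertex 2.401 -4.298 -0.486
vertex 2.637 -3.296 0.041
endloop
endfacet
facet normal 0.327 0.632 0.703
outer loop
vertex 1.829 -2.529 -0.272
vertex 2.637 -3.296 0.041
vertex 2.871 -2.509 -0.775
endloop
endfacet
facet normal -0.624 0.779 0.065
outer loop
vertex 1.095 -3.057 -0.993
vertex 1.829 -2.529 -0.272
vertex 1.919 -2.362 -1.414
endloop
endfacet
facet normal -0.859 -0.222 -0.461
outer loop
vertex 1.449 -4.151 -1.125
vertex 1.095 -3.057 -0.993
vertex 1.683 -3.364 -1.941
endloop
endfacet
facet normal -0.053 -0.987 -0.149
outer loop
vertex 2.401 -4.298 -0.486
vertex 1.449 -4.151 -1.125
vertex 2.491 -4.131 -1.628
endloop
endfacet
facet normal 0.680 -0.460 0.571
outer loop
vertex 2.637 -3.296 0.041
vertex 2.401 -4.298 -0.486
vertex 3.225 -3.603 -0.907
endloop
endfacet
facet normal -0.053 0.567 -0.822
outer loop
vertex 3.753 0.926 -2.012
vertex 3.093 0.391 -2.338
vertex 3.016 1.135 -1.82
endloop
endfacet
facet normal 0.333 0.382 0.862
outer loop
vertex 3.753 0.926 -2.012
vertex 3.016 1.135 -1.82
vertex 3.167 -0.391 -1.202
endloop
endfacet
facet normal -0.054 0.567 -0.822
outer loop
vertex 3.016 1.135 -1.82
vertex 3.093 0.391 -2.338
vertex 2.337 0.783 -2.018
endloop
endfacet
facet normal -0.410 0.307 0.859
outer loop
vertex 3.016 1.135 -1.82
vertex 2.337 0.783 -2.018
vertex 3.167 -0.391 -1.202
endloop
endfacet
facet normal -0.054 0.567 -0.822
outer loop
vertex 2.337 0.783 -2.018
vertex 3.093 0.391 -2.338
vertex 2.228 0.136 -2.457
endloop
endfacet
facet normal -0.823 -0.217 0.525
outer loop
vertex 2.337 0.783 -2.018
vertex 2.228 0.136 -2.457
vertex 3.167 -0.391 -1.202
endloop
endfacet
facet normal -0.053 0.565 -0.823
outer loop
vertex 2.228 0.136 -2.457
vertex 3.093 0.391 -2.338
vertex 2.77 -0.32 -2.805
endloop
endfacet
facet normal -0.596 -0.795 0.113
outer loop
vertex 2.228 0.136 -2.457
vertex 2.77 -0.32 -2.805
vertex 3.167 -0.391 -1.202
endloop
endfacet
facet normal -0.054 0.565 -0.823
outer loop
vertex 2.77 -0.32 -2.805
vertex 3.093 0.391 -2.338
vertex 3.556 -0.241 -2.802
endloop
endfacet
facet normal 0.100 -0.993 -0.069
outer loop
vertex 2.77 -0.32 -2.805
vertex 3.556 -0.241 -2.802
vertex 3.167 -0.391 -1.202
endloop
endfacet
facet normal -0.053 0.565 -0.823
outer loop
vertex 3.556 -0.241 -2.802
vertex 3.093 0.391 -2.338
vertex 3.993 0.314 -2.449
endloop
endfacet
facet normal 0.742 -0.660 0.119
outer loop
vertex 3.556 -0.241 -2.802
vertex 3.993 0.314 -2.449
vertex 3.167 -0.391 -1.202
endloop
endfacet
facet normal -0.053 0.566 -0.822
outer loop
vertex 3.993 0.314 -2.449
vertex 3.093 0.391 -2.338
vertex 3.753 0.926 -2.012
endloop
endfacet
facet normal 0.845 -0.049 0.532
outer loop
vertex 3.993 0.314 -2.449
vertex 3.753 0.926 -2.012
vertex 3.167 -0.391 -1.202
endloop
endfacet

endsolid


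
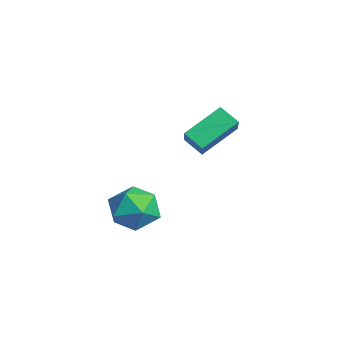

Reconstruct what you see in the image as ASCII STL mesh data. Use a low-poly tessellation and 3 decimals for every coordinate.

solid 
facet normal -0.617 -0.526 0.585
outer loop
vertex -2.407 0.421 1.041
vertex -2.74 2.018 2.127
vertex -3.782 0.855 -0.019
endloop
endfacet
facet normal 0.170 -0.815 -0.554
outer loop
vertex -3.14 1.402 -0.627
vertex -2.407 0.421 1.041
vertex -3.782 0.855 -0.019
endloop
endfacet
facet normal -0.617 -0.526 0.585
outer loop
vertex -3.782 0.855 -0.019
vertex -2.74 2.018 2.127
vertex -4.115 2.452 1.067
endloop
endfacet
facet normal -0.768 0.243 -0.593
outer loop
vertex -4.115 2.452 1.067
vertex -3.14 1.402 -0.627
vertex -3.782 0.855 -0.019
endloop
endfacet
facet normal 0.768 -0.243 0.593
outer loop
vertex -2.407 0.421 1.041
vertex -2.098 2.565 1.519
vertex -2.74 2.018 2.127
endloop
endfacet
facet normal 0.170 -0.815 -0.554
outer loop
vertex -1.765 0.968 0.433
vertex -2.407 0.421 1.041
vertex -3.14 1.402 -0.627
endloop
endfacet
facet normal 0.768 -0.243 0.593
outer loop
vertex -1.765 0.968 0.433
vertex -2.098 2.565 1.519
vertex -2.407 0.421 1.041
endloop
endfacet
facet normal -0.170 0.815 0.554
outer loop
vertex -2.74 2.018 2.127
vertex -2.098 2.565 1.519
vertex -4.115 2.452 1.067
endloop
endfacet
facet normal -0.768 0.243 -0.593
outer loop
vertex -3.473 2.999 0.459
vertex -3.14 1.402 -0.627
vertex -4.115 2.452 1.067
endloop
endfacet
facet normal -0.170 0.815 0.554
outer loop
vertex -4.115 2.452 1.067
vertex -2.098 2.565 1.519
vertex -3.473 2.999 0.459
endloop
endfacet
facet normal 0.617 0.526 -0.585
outer loop
vertex -3.473 2.999 0.459
vertex -1.765 0.968 0.433
vertex -3.14 1.402 -0.627
endloop
endfacet
facet normal 0.617 0.526 -0.585
outer loop
vertex -2.098 2.565 1.519
vertex -1.765 0.968 0.433
vertex -3.473 2.999 0.459
endloop
endfacet
facet normal -0.891 0.415 0.183
outer loop
vertex -4.676 -1.348 -3.823
vertex -4.34 -1.135 -2.67
vertex -4.128 -0.299 -3.532
endloop
endfacet
facet normal -0.703 0.506 -0.500
outer loop
vertex -4.676 -1.348 -3.823
vertex -4.128 -0.299 -3.532
vertex -3.82 -0.884 -4.557
endloop
endfacet
facet normal -0.600 -0.139 -0.788
outer loop
vertex -4.676 -1.348 -3.823
vertex -3.82 -0.884 -4.557
vertex -3.843 -2.082 -4.328
endloop
endfacet
facet normal -0.725 -0.628 -0.284
outer loop
vertex -4.676 -1.348 -3.823
vertex -3.843 -2.082 -4.328
vertex -4.165 -2.237 -3.162
endloop
endfacet
facet normal -0.905 -0.285 0.316
outer loop
vertex -4.676 -1.348 -3.823
vertex -4.165 -2.237 -3.162
vertex -4.34 -1.135 -2.67
endloop
endfacet
facet normal -0.081 0.855 -0.512
outer loop
vertex -3.82 -0.884 -4.557
vertex -4.128 -0.299 -3.532
vertex -2.955 -0.383 -3.858
endloop
endfacet
facet normal -0.385 0.708 0.592
outer loop
vertex -4.128 -0.299 -3.532
vertex -4.34 -1.135 -2.67
vertex -3.277 -0.538 -2.692
endloop
endfacet
facet normal -0.407 -0.426 0.808
outer loop
vertex -4.34 -1.135 -2.67
vertex -4.165 -2.237 -3.162
vertex -3.3 -1.736 -2.463
endloop
endfacet
facet normal -0.115 -0.980 -0.162
outer loop
vertex -4.165 -2.237 -3.162
vertex -3.843 -2.082 -4.328
vertex -2.992 -2.321 -3.488
endloop
endfacet
facet normal 0.086 -0.189 -0.978
outer loop
vertex -3.843 -2.082 -4.328
vertex -3.82 -0.884 -4.557
vertex -2.78 -1.485 -4.35
endloop
endfacet
facet normal 0.725 0.628 0.284
outer loop
vertex -2.444 -1.272 -3.197
vertex -2.955 -0.383 -3.858
vertex -3.277 -0.538 -2.692
endloop
endfacet
facet normal 0.600 0.139 0.788
outer loop
vertex -2.444 -1.272 -3.197
vertex -3.277 -0.538 -2.692
vertex -3.3 -1.736 -2.463
endloop
endfacet
facet normal 0.703 -0.506 0.500
outer loop
vertex -2.444 -1.272 -3.197
vertex -3.3 -1.736 -2.463
vertex -2.992 -2.321 -3.488
endloop
endfacet
facet normal 0.891 -0.415 -0.183
outer loop
vertex -2.444 -1.272 -3.197
vertex -2.992 -2.321 -3.488
vertex -2.78 -1.485 -4.35
endloop
endfacet
facet normal 0.905 0.285 -0.316
outer loop
vertex -2.444 -1.272 -3.197
vertex -2.78 -1.485 -4.35
vertex -2.955 -0.383 -3.858
endloop
endfacet
facet normal 0.115 0.980 0.162
outer loop
vertex -3.277 -0.538 -2.692
vertex -2.955 -0.383 -3.858
vertex -4.128 -0.299 -3.532
endloop
endfacet
facet normal -0.086 0.189 0.978
outer loop
vertex -3.3 -1.736 -2.463
vertex -3.277 -0.538 -2.692
vertex -4.34 -1.135 -2.67
endloop
endfacet
facet normal 0.081 -0.855 0.512
outer loop
vertex -2.992 -2.321 -3.488
vertex -3.3 -1.736 -2.463
vertex -4.165 -2.237 -3.162
endloop
endfacet
facet normal 0.385 -0.708 -0.592
outer loop
vertex -2.78 -1.485 -4.35
vertex -2.992 -2.321 -3.488
vertex -3.843 -2.082 -4.328
endloop
endfacet
facet normal 0.407 0.426 -0.808
outer loop
vertex -2.955 -0.383 -3.858
vertex -2.78 -1.485 -4.35
vertex -3.82 -0.884 -4.557
endloop
endfacet

endsolid


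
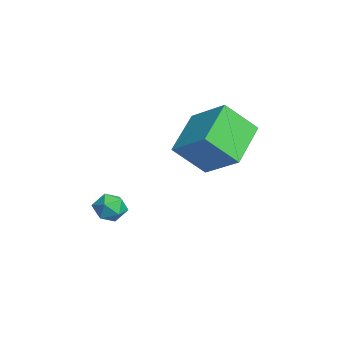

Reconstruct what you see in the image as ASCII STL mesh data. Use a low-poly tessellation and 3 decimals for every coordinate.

solid 
facet normal -0.971 0.239 0.004
outer loop
vertex -4.149 -1.37 -3.919
vertex -4.278 -1.904 -3.414
vertex -4.107 -1.212 -3.191
endloop
endfacet
facet normal -0.570 0.809 -0.143
outer loop
vertex -4.149 -1.37 -3.919
vertex -4.107 -1.212 -3.191
vertex -3.598 -0.937 -3.662
endloop
endfacet
facet normal -0.183 0.663 -0.725
outer loop
vertex -4.149 -1.37 -3.919
vertex -3.598 -0.937 -3.662
vertex -3.453 -1.459 -4.176
endloop
endfacet
facet normal -0.346 0.004 -0.938
outer loop
vertex -4.149 -1.37 -3.919
vertex -3.453 -1.459 -4.176
vertex -3.874 -2.057 -4.023
endloop
endfacet
facet normal -0.833 -0.260 -0.488
outer loop
vertex -4.149 -1.37 -3.919
vertex -3.874 -2.057 -4.023
vertex -4.278 -1.904 -3.414
endloop
endfacet
facet normal -0.119 0.908 0.401
outer loop
vertex -3.598 -0.937 -3.662
vertex -4.107 -1.212 -3.191
vertex -3.386 -1.203 -2.997
endloop
endfacet
facet normal -0.769 -0.016 0.639
outer loop
vertex -4.107 -1.212 -3.191
vertex -4.278 -1.904 -3.414
vertex -3.807 -1.801 -2.844
endloop
endfacet
facet normal -0.546 -0.823 -0.155
outer loop
vertex -4.278 -1.904 -3.414
vertex -3.874 -2.057 -4.023
vertex -3.662 -2.323 -3.358
endloop
endfacet
facet normal 0.243 -0.397 -0.885
outer loop
vertex -3.874 -2.057 -4.023
vertex -3.453 -1.459 -4.176
vertex -3.153 -2.048 -3.829
endloop
endfacet
facet normal 0.506 0.672 -0.540
outer loop
vertex -3.453 -1.459 -4.176
vertex -3.598 -0.937 -3.662
vertex -2.982 -1.356 -3.606
endloop
endfacet
facet normal 0.346 -0.004 0.938
outer loop
vertex -3.111 -1.89 -3.101
vertex -3.386 -1.203 -2.997
vertex -3.807 -1.801 -2.844
endloop
endfacet
facet normal 0.183 -0.663 0.725
outer loop
vertex -3.111 -1.89 -3.101
vertex -3.807 -1.801 -2.844
vertex -3.662 -2.323 -3.358
endloop
endfacet
facet normal 0.570 -0.809 0.143
outer loop
vertex -3.111 -1.89 -3.101
vertex -3.662 -2.323 -3.358
vertex -3.153 -2.048 -3.829
endloop
endfacet
facet normal 0.971 -0.239 -0.004
outer loop
vertex -3.111 -1.89 -3.101
vertex -3.153 -2.048 -3.829
vertex -2.982 -1.356 -3.606
endloop
endfacet
facet normal 0.833 0.260 0.488
outer loop
vertex -3.111 -1.89 -3.101
vertex -2.982 -1.356 -3.606
vertex -3.386 -1.203 -2.997
endloop
endfacet
facet normal -0.243 0.397 0.885
outer loop
vertex -3.807 -1.801 -2.844
vertex -3.386 -1.203 -2.997
vertex -4.107 -1.212 -3.191
endloop
endfacet
facet normal -0.506 -0.672 0.540
outer loop
vertex -3.662 -2.323 -3.358
vertex -3.807 -1.801 -2.844
vertex -4.278 -1.904 -3.414
endloop
endfacet
facet normal 0.119 -0.908 -0.401
outer loop
vertex -3.153 -2.048 -3.829
vertex -3.662 -2.323 -3.358
vertex -3.874 -2.057 -4.023
endloop
endfacet
facet normal 0.769 0.016 -0.639
outer loop
vertex -2.982 -1.356 -3.606
vertex -3.153 -2.048 -3.829
vertex -3.453 -1.459 -4.176
endloop
endfacet
facet normal 0.546 0.823 0.155
outer loop
vertex -3.386 -1.203 -2.997
vertex -2.982 -1.356 -3.606
vertex -3.598 -0.937 -3.662
endloop
endfacet
facet normal -0.748 0.460 0.479
outer loop
vertex -2.562 2.549 2.043
vertex -2.592 3.817 0.78
vertex -3.843 1.515 1.036
endloop
endfacet
facet normal 0.017 -0.709 0.705
outer loop
vertex -2.228 0.523 0.0
vertex -2.562 2.549 2.043
vertex -3.843 1.515 1.036
endloop
endfacet
facet normal -0.748 0.460 0.479
outer loop
vertex -3.843 1.515 1.036
vertex -2.592 3.817 0.78
vertex -3.873 2.783 -0.227
endloop
endfacet
facet normal -0.664 -0.536 -0.522
outer loop
vertex -3.873 2.783 -0.227
vertex -2.228 0.523 0.0
vertex -3.843 1.515 1.036
endloop
endfacet
facet normal 0.664 0.536 0.522
outer loop
vertex -2.562 2.549 2.043
vertex -0.977 2.825 -0.256
vertex -2.592 3.817 0.78
endloop
endfacet
facet normal 0.017 -0.709 0.705
outer loop
vertex -0.947 1.557 1.007
vertex -2.562 2.549 2.043
vertex -2.228 0.523 0.0
endloop
endfacet
facet normal 0.664 0.536 0.522
outer loop
vertex -0.947 1.557 1.007
vertex -0.977 2.825 -0.256
vertex -2.562 2.549 2.043
endloop
endfacet
facet normal -0.017 0.709 -0.705
outer loop
vertex -2.592 3.817 0.78
vertex -0.977 2.825 -0.256
vertex -3.873 2.783 -0.227
endloop
endfacet
facet normal -0.664 -0.536 -0.522
outer loop
vertex -2.258 1.791 -1.263
vertex -2.228 0.523 0.0
vertex -3.873 2.783 -0.227
endloop
endfacet
facet normal -0.017 0.709 -0.705
outer loop
vertex -3.873 2.783 -0.227
vertex -0.977 2.825 -0.256
vertex -2.258 1.791 -1.263
endloop
endfacet
facet normal 0.748 -0.460 -0.479
outer loop
vertex -2.258 1.791 -1.263
vertex -0.947 1.557 1.007
vertex -2.228 0.523 0.0
endloop
endfacet
facet normal 0.748 -0.460 -0.479
outer loop
vertex -0.977 2.825 -0.256
vertex -0.947 1.557 1.007
vertex -2.258 1.791 -1.263
endloop
endfacet

endsolid


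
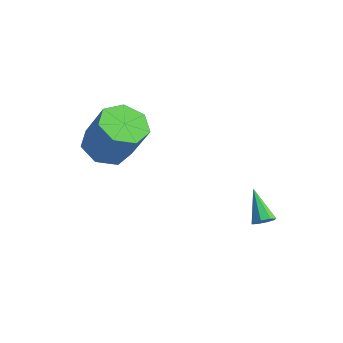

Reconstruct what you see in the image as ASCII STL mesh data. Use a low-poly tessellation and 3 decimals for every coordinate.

solid 
facet normal -0.488 -0.074 -0.870
outer loop
vertex -1.263 -3.157 1.438
vertex -2.202 -3.026 1.954
vertex -1.557 -2.272 1.528
endloop
endfacet
facet normal 0.815 0.320 -0.484
outer loop
vertex -1.263 -3.157 1.438
vertex -1.557 -2.272 1.528
vertex -0.258 -3.006 3.23
endloop
endfacet
facet normal 0.815 0.319 -0.484
outer loop
vertex -0.258 -3.006 3.23
vertex -1.557 -2.272 1.528
vertex -0.552 -2.12 3.32
endloop
endfacet
facet normal 0.488 0.074 0.870
outer loop
vertex -0.258 -3.006 3.23
vertex -0.552 -2.12 3.32
vertex -1.198 -2.874 3.746
endloop
endfacet
facet normal -0.488 -0.074 -0.870
outer loop
vertex -1.557 -2.272 1.528
vertex -2.202 -3.026 1.954
vertex -2.337 -1.954 1.939
endloop
endfacet
facet normal 0.263 0.938 -0.227
outer loop
vertex -1.557 -2.272 1.528
vertex -2.337 -1.954 1.939
vertex -0.552 -2.12 3.32
endloop
endfacet
facet normal 0.262 0.938 -0.226
outer loop
vertex -0.552 -2.12 3.32
vertex -2.337 -1.954 1.939
vertex -1.332 -1.803 3.731
endloop
endfacet
facet normal 0.488 0.073 0.870
outer loop
vertex -0.552 -2.12 3.32
vertex -1.332 -1.803 3.731
vertex -1.198 -2.874 3.746
endloop
endfacet
facet normal -0.488 -0.074 -0.870
outer loop
vertex -2.337 -1.954 1.939
vertex -2.202 -3.026 1.954
vertex -3.016 -2.444 2.361
endloop
endfacet
facet normal -0.488 0.849 0.202
outer loop
vertex -2.337 -1.954 1.939
vertex -3.016 -2.444 2.361
vertex -1.332 -1.803 3.731
endloop
endfacet
facet normal -0.487 0.850 0.201
outer loop
vertex -1.332 -1.803 3.731
vertex -3.016 -2.444 2.361
vertex -2.011 -2.292 4.153
endloop
endfacet
facet normal 0.488 0.073 0.870
outer loop
vertex -1.332 -1.803 3.731
vertex -2.011 -2.292 4.153
vertex -1.198 -2.874 3.746
endloop
endfacet
facet normal -0.488 -0.074 -0.870
outer loop
vertex -3.016 -2.444 2.361
vertex -2.202 -3.026 1.954
vertex -3.082 -3.371 2.477
endloop
endfacet
facet normal -0.870 0.122 0.478
outer loop
vertex -3.016 -2.444 2.361
vertex -3.082 -3.371 2.477
vertex -2.011 -2.292 4.153
endloop
endfacet
facet normal -0.870 0.122 0.478
outer loop
vertex -2.011 -2.292 4.153
vertex -3.082 -3.371 2.477
vertex -2.077 -3.22 4.269
endloop
endfacet
facet normal 0.488 0.074 0.870
outer loop
vertex -2.011 -2.292 4.153
vertex -2.077 -3.22 4.269
vertex -1.198 -2.874 3.746
endloop
endfacet
facet normal -0.488 -0.074 -0.870
outer loop
vertex -3.082 -3.371 2.477
vertex -2.202 -3.026 1.954
vertex -2.486 -4.039 2.199
endloop
endfacet
facet normal -0.598 -0.698 0.394
outer loop
vertex -3.082 -3.371 2.477
vertex -2.486 -4.039 2.199
vertex -2.077 -3.22 4.269
endloop
endfacet
facet normal -0.597 -0.698 0.394
outer loop
vertex -2.077 -3.22 4.269
vertex -2.486 -4.039 2.199
vertex -1.481 -3.887 3.991
endloop
endfacet
facet normal 0.488 0.074 0.870
outer loop
vertex -2.077 -3.22 4.269
vertex -1.481 -3.887 3.991
vertex -1.198 -2.874 3.746
endloop
endfacet
facet normal -0.488 -0.074 -0.870
outer loop
vertex -2.486 -4.039 2.199
vertex -2.202 -3.026 1.954
vertex -1.676 -3.944 1.737
endloop
endfacet
facet normal 0.125 -0.992 0.014
outer loop
vertex -2.486 -4.039 2.199
vertex -1.676 -3.944 1.737
vertex -1.481 -3.887 3.991
endloop
endfacet
facet normal 0.125 -0.992 0.014
outer loop
vertex -1.481 -3.887 3.991
vertex -1.676 -3.944 1.737
vertex -0.671 -3.792 3.529
endloop
endfacet
facet normal 0.487 0.074 0.870
outer loop
vertex -1.481 -3.887 3.991
vertex -0.671 -3.792 3.529
vertex -1.198 -2.874 3.746
endloop
endfacet
facet normal -0.488 -0.074 -0.870
outer loop
vertex -1.676 -3.944 1.737
vertex -2.202 -3.026 1.954
vertex -1.263 -3.157 1.438
endloop
endfacet
facet normal 0.754 -0.539 -0.377
outer loop
vertex -1.676 -3.944 1.737
vertex -1.263 -3.157 1.438
vertex -0.671 -3.792 3.529
endloop
endfacet
facet normal 0.753 -0.539 -0.377
outer loop
vertex -0.671 -3.792 3.529
vertex -1.263 -3.157 1.438
vertex -0.258 -3.006 3.23
endloop
endfacet
facet normal 0.488 0.074 0.870
outer loop
vertex -0.671 -3.792 3.529
vertex -0.258 -3.006 3.23
vertex -1.198 -2.874 3.746
endloop
endfacet
facet normal 0.714 -0.253 -0.653
outer loop
vertex 2.632 1.621 -1.707
vertex 2.332 1.252 -1.892
vertex 2.407 1.744 -2.001
endloop
endfacet
facet normal 0.184 0.949 0.256
outer loop
vertex 2.632 1.621 -1.707
vertex 2.407 1.744 -2.001
vertex 1.168 1.668 -0.828
endloop
endfacet
facet normal 0.714 -0.253 -0.653
outer loop
vertex 2.407 1.744 -2.001
vertex 2.332 1.252 -1.892
vertex 2.138 1.579 -2.231
endloop
endfacet
facet normal -0.318 0.906 -0.278
outer loop
vertex 2.407 1.744 -2.001
vertex 2.138 1.579 -2.231
vertex 1.168 1.668 -0.828
endloop
endfacet
facet normal 0.713 -0.254 -0.653
outer loop
vertex 2.138 1.579 -2.231
vertex 2.332 1.252 -1.892
vertex 1.983 1.223 -2.262
endloop
endfacet
facet normal -0.751 0.374 -0.543
outer loop
vertex 2.138 1.579 -2.231
vertex 1.983 1.223 -2.262
vertex 1.168 1.668 -0.828
endloop
endfacet
facet normal 0.713 -0.256 -0.653
outer loop
vertex 1.983 1.223 -2.262
vertex 2.332 1.252 -1.892
vertex 2.031 0.883 -2.076
endloop
endfacet
facet normal -0.861 -0.333 -0.386
outer loop
vertex 1.983 1.223 -2.262
vertex 2.031 0.883 -2.076
vertex 1.168 1.668 -0.828
endloop
endfacet
facet normal 0.713 -0.256 -0.653
outer loop
vertex 2.031 0.883 -2.076
vertex 2.332 1.252 -1.892
vertex 2.256 0.76 -1.782
endloop
endfacet
facet normal -0.580 -0.807 0.106
outer loop
vertex 2.031 0.883 -2.076
vertex 2.256 0.76 -1.782
vertex 1.168 1.668 -0.828
endloop
endfacet
facet normal 0.714 -0.256 -0.652
outer loop
vertex 2.256 0.76 -1.782
vertex 2.332 1.252 -1.892
vertex 2.525 0.924 -1.552
endloop
endfacet
facet normal -0.079 -0.766 0.638
outer loop
vertex 2.256 0.76 -1.782
vertex 2.525 0.924 -1.552
vertex 1.168 1.668 -0.828
endloop
endfacet
facet normal 0.714 -0.255 -0.652
outer loop
vertex 2.525 0.924 -1.552
vertex 2.332 1.252 -1.892
vertex 2.681 1.281 -1.521
endloop
endfacet
facet normal 0.355 -0.234 0.905
outer loop
vertex 2.525 0.924 -1.552
vertex 2.681 1.281 -1.521
vertex 1.168 1.668 -0.828
endloop
endfacet
facet normal 0.714 -0.254 -0.652
outer loop
vertex 2.681 1.281 -1.521
vertex 2.332 1.252 -1.892
vertex 2.632 1.621 -1.707
endloop
endfacet
facet normal 0.464 0.476 0.747
outer loop
vertex 2.681 1.281 -1.521
vertex 2.632 1.621 -1.707
vertex 1.168 1.668 -0.828
endloop
endfacet

endsolid


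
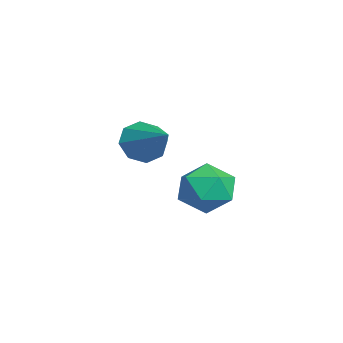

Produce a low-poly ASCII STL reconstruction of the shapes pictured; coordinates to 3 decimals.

solid 
facet normal -0.836 -0.132 0.532
outer loop
vertex 1.288 -2.134 -2.121
vertex 1.58 -3.214 -1.93
vertex 1.91 -2.401 -1.209
endloop
endfacet
facet normal -0.611 0.544 0.576
outer loop
vertex 1.288 -2.134 -2.121
vertex 1.91 -2.401 -1.209
vertex 2.161 -1.475 -1.817
endloop
endfacet
facet normal -0.581 0.809 -0.085
outer loop
vertex 1.288 -2.134 -2.121
vertex 2.161 -1.475 -1.817
vertex 1.986 -1.716 -2.913
endloop
endfacet
facet normal -0.789 0.298 -0.538
outer loop
vertex 1.288 -2.134 -2.121
vertex 1.986 -1.716 -2.913
vertex 1.627 -2.791 -2.982
endloop
endfacet
facet normal -0.946 -0.283 -0.156
outer loop
vertex 1.288 -2.134 -2.121
vertex 1.627 -2.791 -2.982
vertex 1.58 -3.214 -1.93
endloop
endfacet
facet normal 0.053 0.538 0.841
outer loop
vertex 2.161 -1.475 -1.817
vertex 1.91 -2.401 -1.209
vertex 2.993 -2.149 -1.438
endloop
endfacet
facet normal -0.314 -0.555 0.770
outer loop
vertex 1.91 -2.401 -1.209
vertex 1.58 -3.214 -1.93
vertex 2.634 -3.224 -1.507
endloop
endfacet
facet normal -0.492 -0.800 -0.344
outer loop
vertex 1.58 -3.214 -1.93
vertex 1.627 -2.791 -2.982
vertex 2.459 -3.465 -2.603
endloop
endfacet
facet normal -0.236 0.141 -0.962
outer loop
vertex 1.627 -2.791 -2.982
vertex 1.986 -1.716 -2.913
vertex 2.71 -2.539 -3.211
endloop
endfacet
facet normal 0.101 0.968 -0.229
outer loop
vertex 1.986 -1.716 -2.913
vertex 2.161 -1.475 -1.817
vertex 3.04 -1.726 -2.49
endloop
endfacet
facet normal 0.789 -0.298 0.538
outer loop
vertex 3.332 -2.806 -2.299
vertex 2.993 -2.149 -1.438
vertex 2.634 -3.224 -1.507
endloop
endfacet
facet normal 0.581 -0.809 0.085
outer loop
vertex 3.332 -2.806 -2.299
vertex 2.634 -3.224 -1.507
vertex 2.459 -3.465 -2.603
endloop
endfacet
facet normal 0.611 -0.544 -0.576
outer loop
vertex 3.332 -2.806 -2.299
vertex 2.459 -3.465 -2.603
vertex 2.71 -2.539 -3.211
endloop
endfacet
facet normal 0.836 0.132 -0.532
outer loop
vertex 3.332 -2.806 -2.299
vertex 2.71 -2.539 -3.211
vertex 3.04 -1.726 -2.49
endloop
endfacet
facet normal 0.946 0.283 0.156
outer loop
vertex 3.332 -2.806 -2.299
vertex 3.04 -1.726 -2.49
vertex 2.993 -2.149 -1.438
endloop
endfacet
facet normal 0.236 -0.141 0.962
outer loop
vertex 2.634 -3.224 -1.507
vertex 2.993 -2.149 -1.438
vertex 1.91 -2.401 -1.209
endloop
endfacet
facet normal -0.101 -0.968 0.229
outer loop
vertex 2.459 -3.465 -2.603
vertex 2.634 -3.224 -1.507
vertex 1.58 -3.214 -1.93
endloop
endfacet
facet normal -0.053 -0.538 -0.841
outer loop
vertex 2.71 -2.539 -3.211
vertex 2.459 -3.465 -2.603
vertex 1.627 -2.791 -2.982
endloop
endfacet
facet normal 0.314 0.555 -0.770
outer loop
vertex 3.04 -1.726 -2.49
vertex 2.71 -2.539 -3.211
vertex 1.986 -1.716 -2.913
endloop
endfacet
facet normal 0.492 0.800 0.344
outer loop
vertex 2.993 -2.149 -1.438
vertex 3.04 -1.726 -2.49
vertex 2.161 -1.475 -1.817
endloop
endfacet
facet normal -0.817 -0.334 -0.470
outer loop
vertex -1.345 -4.695 -2.114
vertex -1.894 -4.092 -1.588
vertex -1.43 -4.032 -2.438
endloop
endfacet
facet normal 0.846 -0.143 -0.514
outer loop
vertex -1.345 -4.695 -2.114
vertex -1.43 -4.032 -2.438
vertex -0.226 -3.408 -0.632
endloop
endfacet
facet normal -0.817 -0.335 -0.470
outer loop
vertex -1.43 -4.032 -2.438
vertex -1.894 -4.092 -1.588
vertex -1.787 -3.405 -2.265
endloop
endfacet
facet normal 0.620 0.516 -0.591
outer loop
vertex -1.43 -4.032 -2.438
vertex -1.787 -3.405 -2.265
vertex -0.226 -3.408 -0.632
endloop
endfacet
facet normal -0.817 -0.335 -0.469
outer loop
vertex -1.787 -3.405 -2.265
vertex -1.894 -4.092 -1.588
vertex -2.207 -3.18 -1.695
endloop
endfacet
facet normal 0.223 0.952 -0.211
outer loop
vertex -1.787 -3.405 -2.265
vertex -2.207 -3.18 -1.695
vertex -0.226 -3.408 -0.632
endloop
endfacet
facet normal -0.818 -0.336 -0.467
outer loop
vertex -2.207 -3.18 -1.695
vertex -1.894 -4.092 -1.588
vertex -2.442 -3.489 -1.062
endloop
endfacet
facet normal -0.111 0.909 0.402
outer loop
vertex -2.207 -3.18 -1.695
vertex -2.442 -3.489 -1.062
vertex -0.226 -3.408 -0.632
endloop
endfacet
facet normal -0.818 -0.334 -0.469
outer loop
vertex -2.442 -3.489 -1.062
vertex -1.894 -4.092 -1.588
vertex -2.357 -4.152 -0.738
endloop
endfacet
facet normal -0.188 0.412 0.892
outer loop
vertex -2.442 -3.489 -1.062
vertex -2.357 -4.152 -0.738
vertex -0.226 -3.408 -0.632
endloop
endfacet
facet normal -0.817 -0.335 -0.469
outer loop
vertex -2.357 -4.152 -0.738
vertex -1.894 -4.092 -1.588
vertex -2.0 -4.779 -0.912
endloop
endfacet
facet normal 0.038 -0.247 0.968
outer loop
vertex -2.357 -4.152 -0.738
vertex -2.0 -4.779 -0.912
vertex -0.226 -3.408 -0.632
endloop
endfacet
facet normal -0.817 -0.335 -0.469
outer loop
vertex -2.0 -4.779 -0.912
vertex -1.894 -4.092 -1.588
vertex -1.581 -5.004 -1.482
endloop
endfacet
facet normal 0.434 -0.682 0.588
outer loop
vertex -2.0 -4.779 -0.912
vertex -1.581 -5.004 -1.482
vertex -0.226 -3.408 -0.632
endloop
endfacet
facet normal -0.817 -0.335 -0.469
outer loop
vertex -1.581 -5.004 -1.482
vertex -1.894 -4.092 -1.588
vertex -1.345 -4.695 -2.114
endloop
endfacet
facet normal 0.769 -0.639 -0.025
outer loop
vertex -1.581 -5.004 -1.482
vertex -1.345 -4.695 -2.114
vertex -0.226 -3.408 -0.632
endloop
endfacet

endsolid


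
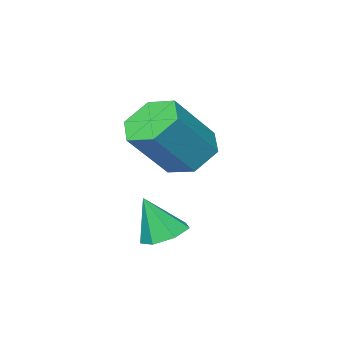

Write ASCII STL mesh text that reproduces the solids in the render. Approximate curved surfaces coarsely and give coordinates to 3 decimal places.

solid 
facet normal -0.679 0.022 -0.733
outer loop
vertex -0.567 0.711 -0.475
vertex -1.002 0.021 -0.093
vertex -1.215 0.867 0.13
endloop
endfacet
facet normal 0.142 0.985 -0.101
outer loop
vertex -0.567 0.711 -0.475
vertex -1.215 0.867 0.13
vertex 0.717 0.668 0.911
endloop
endfacet
facet normal 0.142 0.985 -0.101
outer loop
vertex 0.717 0.668 0.911
vertex -1.215 0.867 0.13
vertex 0.069 0.824 1.516
endloop
endfacet
facet normal 0.679 -0.022 0.733
outer loop
vertex 0.717 0.668 0.911
vertex 0.069 0.824 1.516
vertex 0.282 -0.021 1.293
endloop
endfacet
facet normal -0.679 0.022 -0.733
outer loop
vertex -1.215 0.867 0.13
vertex -1.002 0.021 -0.093
vertex -1.65 0.177 0.512
endloop
endfacet
facet normal -0.552 0.642 0.531
outer loop
vertex -1.215 0.867 0.13
vertex -1.65 0.177 0.512
vertex 0.069 0.824 1.516
endloop
endfacet
facet normal -0.552 0.643 0.531
outer loop
vertex 0.069 0.824 1.516
vertex -1.65 0.177 0.512
vertex -0.366 0.135 1.898
endloop
endfacet
facet normal 0.679 -0.022 0.733
outer loop
vertex 0.069 0.824 1.516
vertex -0.366 0.135 1.898
vertex 0.282 -0.021 1.293
endloop
endfacet
facet normal -0.679 0.022 -0.733
outer loop
vertex -1.65 0.177 0.512
vertex -1.002 0.021 -0.093
vertex -1.437 -0.668 0.289
endloop
endfacet
facet normal -0.694 -0.342 0.633
outer loop
vertex -1.65 0.177 0.512
vertex -1.437 -0.668 0.289
vertex -0.366 0.135 1.898
endloop
endfacet
facet normal -0.695 -0.342 0.633
outer loop
vertex -0.366 0.135 1.898
vertex -1.437 -0.668 0.289
vertex -0.153 -0.711 1.675
endloop
endfacet
facet normal 0.679 -0.022 0.733
outer loop
vertex -0.366 0.135 1.898
vertex -0.153 -0.711 1.675
vertex 0.282 -0.021 1.293
endloop
endfacet
facet normal -0.679 0.022 -0.733
outer loop
vertex -1.437 -0.668 0.289
vertex -1.002 0.021 -0.093
vertex -0.789 -0.824 -0.316
endloop
endfacet
facet normal -0.142 -0.985 0.101
outer loop
vertex -1.437 -0.668 0.289
vertex -0.789 -0.824 -0.316
vertex -0.153 -0.711 1.675
endloop
endfacet
facet normal -0.142 -0.985 0.101
outer loop
vertex -0.153 -0.711 1.675
vertex -0.789 -0.824 -0.316
vertex 0.495 -0.867 1.07
endloop
endfacet
facet normal 0.679 -0.022 0.733
outer loop
vertex -0.153 -0.711 1.675
vertex 0.495 -0.867 1.07
vertex 0.282 -0.021 1.293
endloop
endfacet
facet normal -0.679 0.022 -0.733
outer loop
vertex -0.789 -0.824 -0.316
vertex -1.002 0.021 -0.093
vertex -0.354 -0.135 -0.698
endloop
endfacet
facet normal 0.552 -0.643 -0.531
outer loop
vertex -0.789 -0.824 -0.316
vertex -0.354 -0.135 -0.698
vertex 0.495 -0.867 1.07
endloop
endfacet
facet normal 0.552 -0.642 -0.531
outer loop
vertex 0.495 -0.867 1.07
vertex -0.354 -0.135 -0.698
vertex 0.93 -0.177 0.688
endloop
endfacet
facet normal 0.679 -0.022 0.733
outer loop
vertex 0.495 -0.867 1.07
vertex 0.93 -0.177 0.688
vertex 0.282 -0.021 1.293
endloop
endfacet
facet normal -0.679 0.022 -0.733
outer loop
vertex -0.354 -0.135 -0.698
vertex -1.002 0.021 -0.093
vertex -0.567 0.711 -0.475
endloop
endfacet
facet normal 0.695 0.342 -0.633
outer loop
vertex -0.354 -0.135 -0.698
vertex -0.567 0.711 -0.475
vertex 0.93 -0.177 0.688
endloop
endfacet
facet normal 0.695 0.342 -0.633
outer loop
vertex 0.93 -0.177 0.688
vertex -0.567 0.711 -0.475
vertex 0.717 0.668 0.911
endloop
endfacet
facet normal 0.679 -0.022 0.733
outer loop
vertex 0.93 -0.177 0.688
vertex 0.717 0.668 0.911
vertex 0.282 -0.021 1.293
endloop
endfacet
facet normal -0.302 0.277 -0.912
outer loop
vertex 1.494 1.133 -2.365
vertex 0.927 1.416 -2.091
vertex 1.542 1.708 -2.206
endloop
endfacet
facet normal 0.989 -0.110 0.100
outer loop
vertex 1.494 1.133 -2.365
vertex 1.542 1.708 -2.206
vertex 1.333 1.044 -0.869
endloop
endfacet
facet normal -0.302 0.277 -0.912
outer loop
vertex 1.542 1.708 -2.206
vertex 0.927 1.416 -2.091
vertex 1.127 2.063 -1.961
endloop
endfacet
facet normal 0.721 0.569 0.395
outer loop
vertex 1.542 1.708 -2.206
vertex 1.127 2.063 -1.961
vertex 1.333 1.044 -0.869
endloop
endfacet
facet normal -0.304 0.277 -0.912
outer loop
vertex 1.127 2.063 -1.961
vertex 0.927 1.416 -2.091
vertex 0.562 1.931 -1.813
endloop
endfacet
facet normal 0.008 0.732 0.681
outer loop
vertex 1.127 2.063 -1.961
vertex 0.562 1.931 -1.813
vertex 1.333 1.044 -0.869
endloop
endfacet
facet normal -0.303 0.277 -0.912
outer loop
vertex 0.562 1.931 -1.813
vertex 0.927 1.416 -2.091
vertex 0.272 1.41 -1.875
endloop
endfacet
facet normal -0.617 0.255 0.744
outer loop
vertex 0.562 1.931 -1.813
vertex 0.272 1.41 -1.875
vertex 1.333 1.044 -0.869
endloop
endfacet
facet normal -0.303 0.278 -0.912
outer loop
vertex 0.272 1.41 -1.875
vertex 0.927 1.416 -2.091
vertex 0.476 0.894 -2.1
endloop
endfacet
facet normal -0.680 -0.502 0.535
outer loop
vertex 0.272 1.41 -1.875
vertex 0.476 0.894 -2.1
vertex 1.333 1.044 -0.869
endloop
endfacet
facet normal -0.302 0.277 -0.912
outer loop
vertex 0.476 0.894 -2.1
vertex 0.927 1.416 -2.091
vertex 1.02 0.77 -2.318
endloop
endfacet
facet normal -0.136 -0.968 0.212
outer loop
vertex 0.476 0.894 -2.1
vertex 1.02 0.77 -2.318
vertex 1.333 1.044 -0.869
endloop
endfacet
facet normal -0.303 0.277 -0.912
outer loop
vertex 1.02 0.77 -2.318
vertex 0.927 1.416 -2.091
vertex 1.494 1.133 -2.365
endloop
endfacet
facet normal 0.609 -0.793 0.018
outer loop
vertex 1.02 0.77 -2.318
vertex 1.494 1.133 -2.365
vertex 1.333 1.044 -0.869
endloop
endfacet

endsolid


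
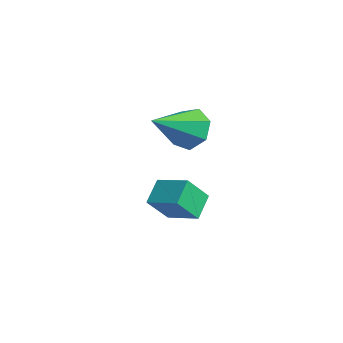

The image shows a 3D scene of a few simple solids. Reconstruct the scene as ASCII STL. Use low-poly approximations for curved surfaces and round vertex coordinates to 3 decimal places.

solid 
facet normal -0.864 -0.423 -0.273
outer loop
vertex -2.418 -2.829 -2.516
vertex -2.537 -1.854 -3.649
vertex -1.802 -3.612 -3.254
endloop
endfacet
facet normal 0.080 -0.650 0.756
outer loop
vertex -0.523 -2.986 -2.851
vertex -2.418 -2.829 -2.516
vertex -1.802 -3.612 -3.254
endloop
endfacet
facet normal -0.864 -0.423 -0.272
outer loop
vertex -1.802 -3.612 -3.254
vertex -2.537 -1.854 -3.649
vertex -1.922 -2.636 -4.388
endloop
endfacet
facet normal 0.497 -0.631 -0.596
outer loop
vertex -1.922 -2.636 -4.388
vertex -0.523 -2.986 -2.851
vertex -1.802 -3.612 -3.254
endloop
endfacet
facet normal -0.497 0.631 0.596
outer loop
vertex -2.418 -2.829 -2.516
vertex -1.258 -1.228 -3.246
vertex -2.537 -1.854 -3.649
endloop
endfacet
facet normal 0.080 -0.651 0.755
outer loop
vertex -1.138 -2.204 -2.112
vertex -2.418 -2.829 -2.516
vertex -0.523 -2.986 -2.851
endloop
endfacet
facet normal -0.496 0.631 0.596
outer loop
vertex -1.138 -2.204 -2.112
vertex -1.258 -1.228 -3.246
vertex -2.418 -2.829 -2.516
endloop
endfacet
facet normal -0.080 0.650 -0.755
outer loop
vertex -2.537 -1.854 -3.649
vertex -1.258 -1.228 -3.246
vertex -1.922 -2.636 -4.388
endloop
endfacet
facet normal 0.496 -0.632 -0.596
outer loop
vertex -0.642 -2.011 -3.984
vertex -0.523 -2.986 -2.851
vertex -1.922 -2.636 -4.388
endloop
endfacet
facet normal -0.079 0.650 -0.756
outer loop
vertex -1.922 -2.636 -4.388
vertex -1.258 -1.228 -3.246
vertex -0.642 -2.011 -3.984
endloop
endfacet
facet normal 0.865 0.422 0.273
outer loop
vertex -0.642 -2.011 -3.984
vertex -1.138 -2.204 -2.112
vertex -0.523 -2.986 -2.851
endloop
endfacet
facet normal 0.864 0.423 0.273
outer loop
vertex -1.258 -1.228 -3.246
vertex -1.138 -2.204 -2.112
vertex -0.642 -2.011 -3.984
endloop
endfacet
facet normal -0.207 0.853 -0.479
outer loop
vertex -0.029 -1.867 1.418
vertex -0.703 -2.353 0.845
vertex -0.847 -1.89 1.731
endloop
endfacet
facet normal 0.350 0.148 0.925
outer loop
vertex -0.029 -1.867 1.418
vertex -0.847 -1.89 1.731
vertex -0.257 -4.187 1.875
endloop
endfacet
facet normal -0.207 0.853 -0.479
outer loop
vertex -0.847 -1.89 1.731
vertex -0.703 -2.353 0.845
vertex -1.557 -2.262 1.376
endloop
endfacet
facet normal -0.425 -0.052 0.904
outer loop
vertex -0.847 -1.89 1.731
vertex -1.557 -2.262 1.376
vertex -0.257 -4.187 1.875
endloop
endfacet
facet normal -0.207 0.853 -0.480
outer loop
vertex -1.557 -2.262 1.376
vertex -0.703 -2.353 0.845
vertex -1.624 -2.703 0.621
endloop
endfacet
facet normal -0.817 -0.463 0.343
outer loop
vertex -1.557 -2.262 1.376
vertex -1.624 -2.703 0.621
vertex -0.257 -4.187 1.875
endloop
endfacet
facet normal -0.207 0.853 -0.479
outer loop
vertex -1.624 -2.703 0.621
vertex -0.703 -2.353 0.845
vertex -0.997 -2.88 0.035
endloop
endfacet
facet normal -0.534 -0.776 -0.337
outer loop
vertex -1.624 -2.703 0.621
vertex -0.997 -2.88 0.035
vertex -0.257 -4.187 1.875
endloop
endfacet
facet normal -0.207 0.853 -0.480
outer loop
vertex -0.997 -2.88 0.035
vertex -0.703 -2.353 0.845
vertex -0.149 -2.661 0.058
endloop
endfacet
facet normal 0.212 -0.755 -0.621
outer loop
vertex -0.997 -2.88 0.035
vertex -0.149 -2.661 0.058
vertex -0.257 -4.187 1.875
endloop
endfacet
facet normal -0.207 0.853 -0.479
outer loop
vertex -0.149 -2.661 0.058
vertex -0.703 -2.353 0.845
vertex 0.282 -2.21 0.674
endloop
endfacet
facet normal 0.860 -0.415 -0.298
outer loop
vertex -0.149 -2.661 0.058
vertex 0.282 -2.21 0.674
vertex -0.257 -4.187 1.875
endloop
endfacet
facet normal -0.207 0.853 -0.480
outer loop
vertex 0.282 -2.21 0.674
vertex -0.703 -2.353 0.845
vertex -0.029 -1.867 1.418
endloop
endfacet
facet normal 0.920 -0.013 0.391
outer loop
vertex 0.282 -2.21 0.674
vertex -0.029 -1.867 1.418
vertex -0.257 -4.187 1.875
endloop
endfacet

endsolid


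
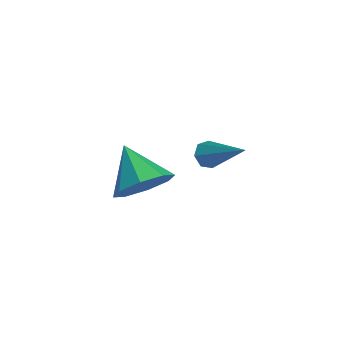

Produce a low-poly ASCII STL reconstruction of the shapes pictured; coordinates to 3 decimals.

solid 
facet normal -0.698 -0.397 -0.596
outer loop
vertex -1.198 2.016 -1.505
vertex -1.588 2.392 -1.298
vertex -1.234 2.452 -1.753
endloop
endfacet
facet normal 0.858 -0.198 -0.473
outer loop
vertex -1.198 2.016 -1.505
vertex -1.234 2.452 -1.753
vertex -0.112 3.228 -0.042
endloop
endfacet
facet normal -0.698 -0.397 -0.596
outer loop
vertex -1.234 2.452 -1.753
vertex -1.588 2.392 -1.298
vertex -1.537 2.843 -1.658
endloop
endfacet
facet normal 0.544 0.571 -0.615
outer loop
vertex -1.234 2.452 -1.753
vertex -1.537 2.843 -1.658
vertex -0.112 3.228 -0.042
endloop
endfacet
facet normal -0.700 -0.395 -0.594
outer loop
vertex -1.537 2.843 -1.658
vertex -1.588 2.392 -1.298
vertex -1.877 2.895 -1.292
endloop
endfacet
facet normal -0.052 0.981 -0.188
outer loop
vertex -1.537 2.843 -1.658
vertex -1.877 2.895 -1.292
vertex -0.112 3.228 -0.042
endloop
endfacet
facet normal -0.700 -0.395 -0.595
outer loop
vertex -1.877 2.895 -1.292
vertex -1.588 2.392 -1.298
vertex -2.0 2.568 -0.93
endloop
endfacet
facet normal -0.484 0.725 0.490
outer loop
vertex -1.877 2.895 -1.292
vertex -2.0 2.568 -0.93
vertex -0.112 3.228 -0.042
endloop
endfacet
facet normal -0.700 -0.395 -0.595
outer loop
vertex -2.0 2.568 -0.93
vertex -1.588 2.392 -1.298
vertex -1.813 2.108 -0.845
endloop
endfacet
facet normal -0.424 -0.005 0.906
outer loop
vertex -2.0 2.568 -0.93
vertex -1.813 2.108 -0.845
vertex -0.112 3.228 -0.042
endloop
endfacet
facet normal -0.699 -0.396 -0.595
outer loop
vertex -1.813 2.108 -0.845
vertex -1.588 2.392 -1.298
vertex -1.456 1.863 -1.101
endloop
endfacet
facet normal 0.082 -0.660 0.747
outer loop
vertex -1.813 2.108 -0.845
vertex -1.456 1.863 -1.101
vertex -0.112 3.228 -0.042
endloop
endfacet
facet normal -0.698 -0.396 -0.596
outer loop
vertex -1.456 1.863 -1.101
vertex -1.588 2.392 -1.298
vertex -1.198 2.016 -1.505
endloop
endfacet
facet normal 0.652 -0.746 0.134
outer loop
vertex -1.456 1.863 -1.101
vertex -1.198 2.016 -1.505
vertex -0.112 3.228 -0.042
endloop
endfacet
facet normal 0.817 0.140 -0.559
outer loop
vertex 3.359 -0.767 2.703
vertex 2.891 -1.252 1.898
vertex 2.95 -0.259 2.233
endloop
endfacet
facet normal -0.171 0.591 0.788
outer loop
vertex 3.359 -0.767 2.703
vertex 2.95 -0.259 2.233
vertex 1.509 -1.488 2.842
endloop
endfacet
facet normal 0.817 0.140 -0.559
outer loop
vertex 2.95 -0.259 2.233
vertex 2.891 -1.252 1.898
vertex 2.507 -0.332 1.567
endloop
endfacet
facet normal -0.551 0.786 0.281
outer loop
vertex 2.95 -0.259 2.233
vertex 2.507 -0.332 1.567
vertex 1.509 -1.488 2.842
endloop
endfacet
facet normal 0.817 0.140 -0.559
outer loop
vertex 2.507 -0.332 1.567
vertex 2.891 -1.252 1.898
vertex 2.288 -0.944 1.094
endloop
endfacet
facet normal -0.847 0.480 -0.228
outer loop
vertex 2.507 -0.332 1.567
vertex 2.288 -0.944 1.094
vertex 1.509 -1.488 2.842
endloop
endfacet
facet normal 0.817 0.139 -0.559
outer loop
vertex 2.288 -0.944 1.094
vertex 2.891 -1.252 1.898
vertex 2.422 -1.737 1.092
endloop
endfacet
facet normal -0.885 -0.148 -0.441
outer loop
vertex 2.288 -0.944 1.094
vertex 2.422 -1.737 1.092
vertex 1.509 -1.488 2.842
endloop
endfacet
facet normal 0.817 0.140 -0.560
outer loop
vertex 2.422 -1.737 1.092
vertex 2.891 -1.252 1.898
vertex 2.831 -2.245 1.562
endloop
endfacet
facet normal -0.642 -0.731 -0.231
outer loop
vertex 2.422 -1.737 1.092
vertex 2.831 -2.245 1.562
vertex 1.509 -1.488 2.842
endloop
endfacet
facet normal 0.817 0.140 -0.559
outer loop
vertex 2.831 -2.245 1.562
vertex 2.891 -1.252 1.898
vertex 3.274 -2.172 2.228
endloop
endfacet
facet normal -0.262 -0.925 0.276
outer loop
vertex 2.831 -2.245 1.562
vertex 3.274 -2.172 2.228
vertex 1.509 -1.488 2.842
endloop
endfacet
facet normal 0.817 0.140 -0.559
outer loop
vertex 3.274 -2.172 2.228
vertex 2.891 -1.252 1.898
vertex 3.493 -1.559 2.701
endloop
endfacet
facet normal 0.034 -0.618 0.785
outer loop
vertex 3.274 -2.172 2.228
vertex 3.493 -1.559 2.701
vertex 1.509 -1.488 2.842
endloop
endfacet
facet normal 0.817 0.140 -0.559
outer loop
vertex 3.493 -1.559 2.701
vertex 2.891 -1.252 1.898
vertex 3.359 -0.767 2.703
endloop
endfacet
facet normal 0.071 0.010 0.997
outer loop
vertex 3.493 -1.559 2.701
vertex 3.359 -0.767 2.703
vertex 1.509 -1.488 2.842
endloop
endfacet

endsolid
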